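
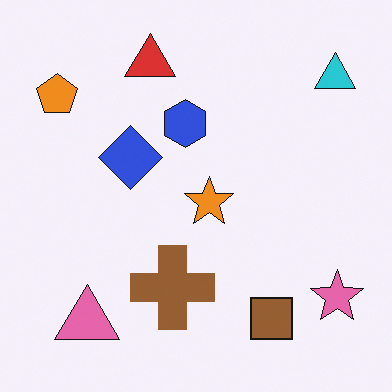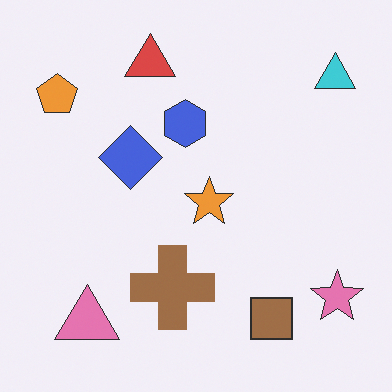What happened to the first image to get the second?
The second image is the first given slightly reduced contrast.

Tones are pushed toward mid-grey across the whole image — a global contrast change.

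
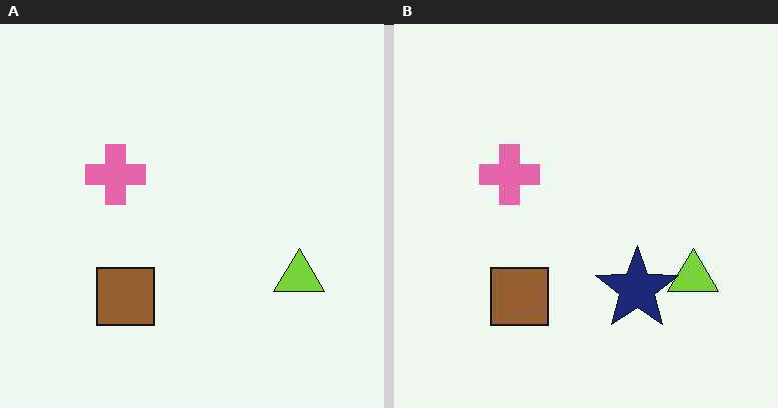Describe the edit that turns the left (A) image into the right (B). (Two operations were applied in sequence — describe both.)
The image was JPEG-compressed with visible artifacts, then overlaid with an additional navy star.

Blocky 8×8 compression artifacts appear around shape edges and the flat background shows ringing — characteristic JPEG degradation. A navy star appears in the right (B) image that is absent from the left (A).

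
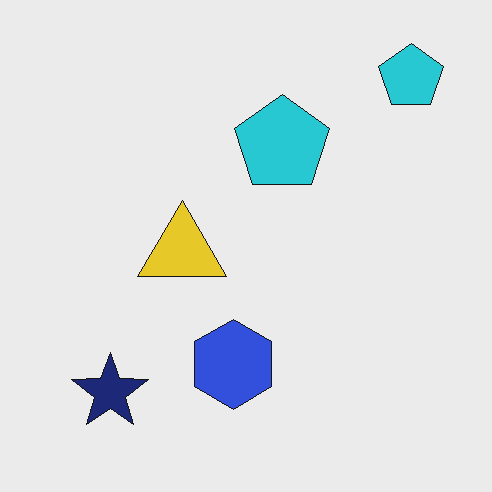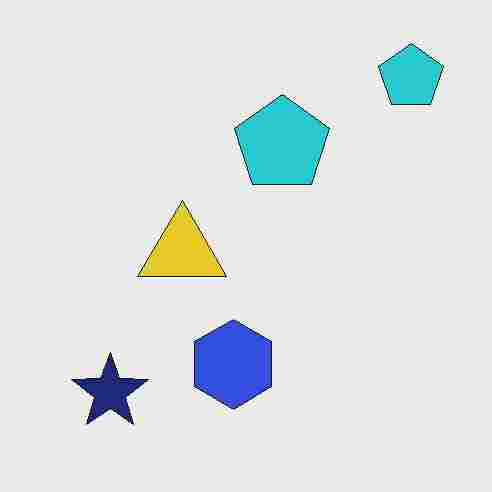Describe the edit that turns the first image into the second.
The transformation is: degraded with heavy JPEG compression.

Blocky 8×8 compression artifacts appear around shape edges and the flat background shows ringing — characteristic JPEG degradation.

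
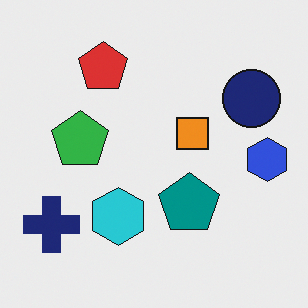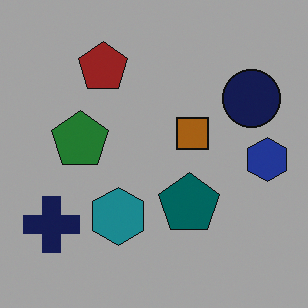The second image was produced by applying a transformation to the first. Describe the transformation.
It was substantially darkened.

Every pixel — background and shapes alike — is uniformly darkened.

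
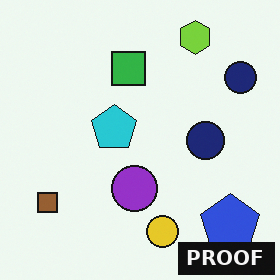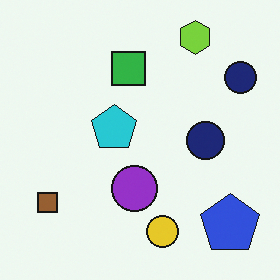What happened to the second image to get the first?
Watermarked with the text "PROOF" in the lower-right corner.

A dark label reading "PROOF" appears in the lower-right corner.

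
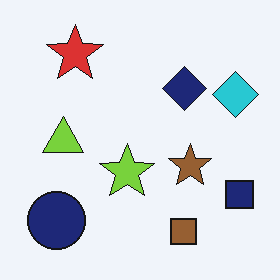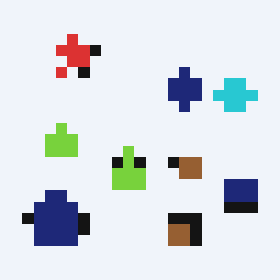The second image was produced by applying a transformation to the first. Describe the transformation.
This is the original image heavily pixelated into large blocks.

Shapes are reduced to large square blocks; fine edges and outlines are lost — a downscale-then-upscale (mosaic) effect.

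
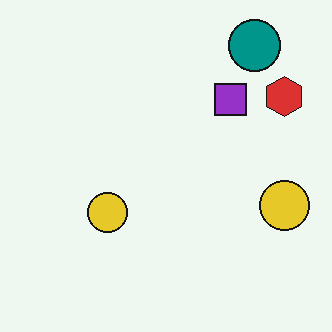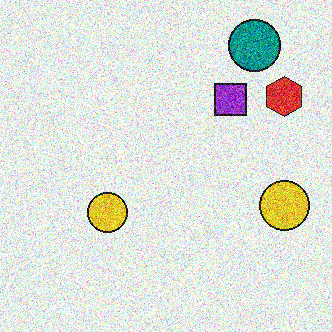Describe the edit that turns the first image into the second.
The image was degraded with heavy additive noise.

Random speckle covers the whole image, including the flat background.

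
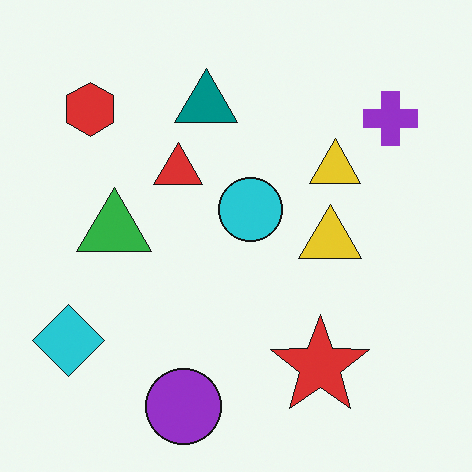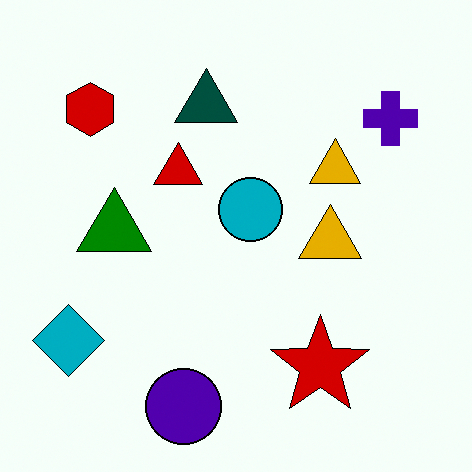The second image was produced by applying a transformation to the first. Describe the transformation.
This is the original image boosted in contrast.

Tones are pushed away from mid-grey across the whole image — a global contrast change.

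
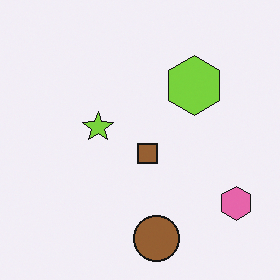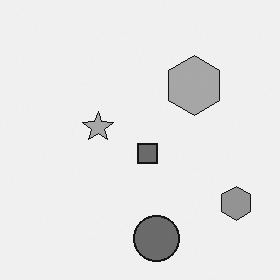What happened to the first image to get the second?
It was converted to grayscale.

All color is removed — every shape is now a shade of grey.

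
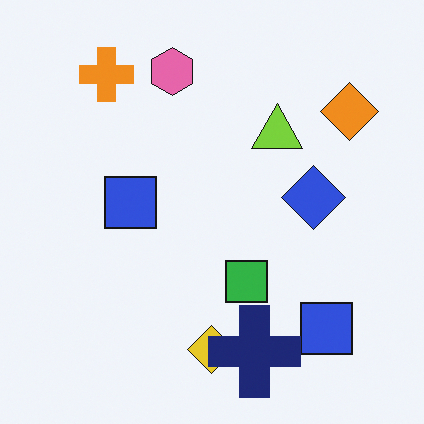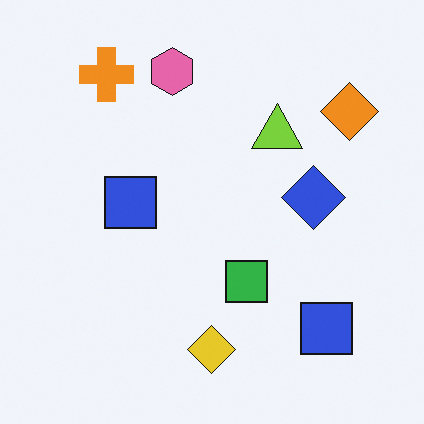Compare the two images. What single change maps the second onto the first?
This is the original image overlaid with an additional navy cross.

A navy cross appears in the first image that is absent from the second.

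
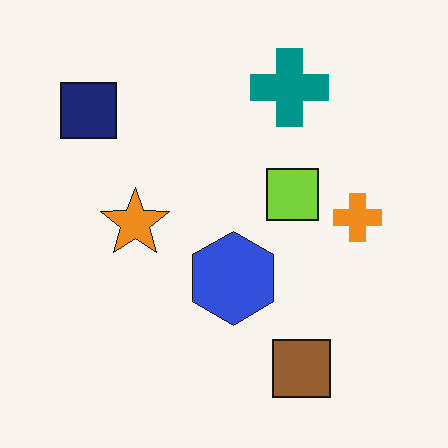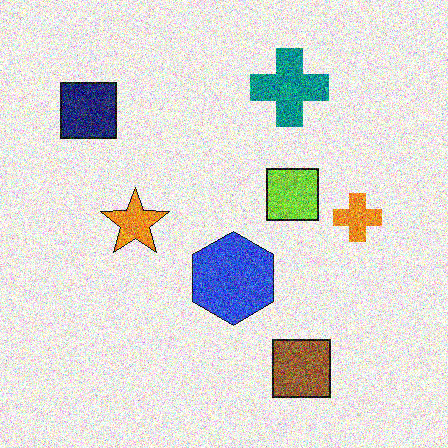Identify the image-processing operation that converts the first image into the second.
The second image is the first degraded with strong gaussian noise.

Random speckle covers the whole image, including the flat background.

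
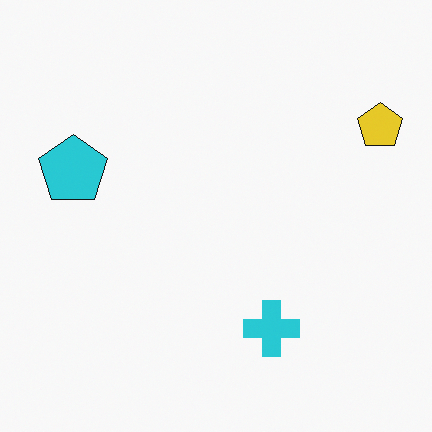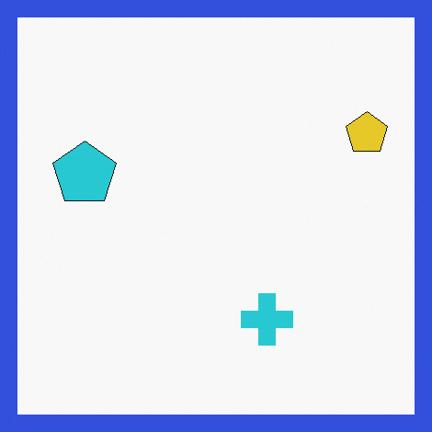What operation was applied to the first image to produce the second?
The image was framed with a blue border.

A solid blue frame runs around the edge of the second image, with the content slightly shrunk inside it.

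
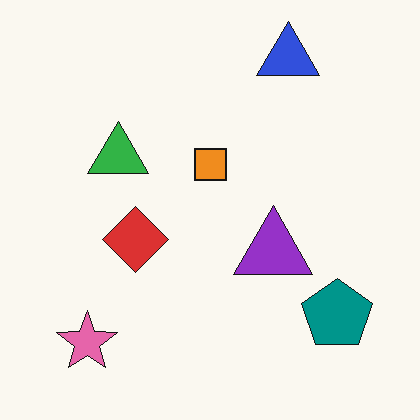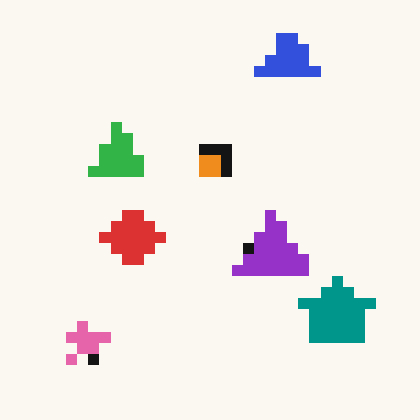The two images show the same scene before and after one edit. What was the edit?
Heavily pixelated into large blocks.

Shapes are reduced to large square blocks; fine edges and outlines are lost — a downscale-then-upscale (mosaic) effect.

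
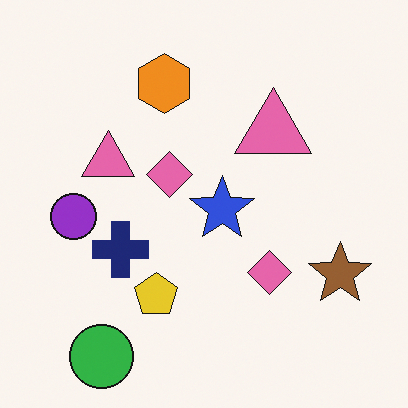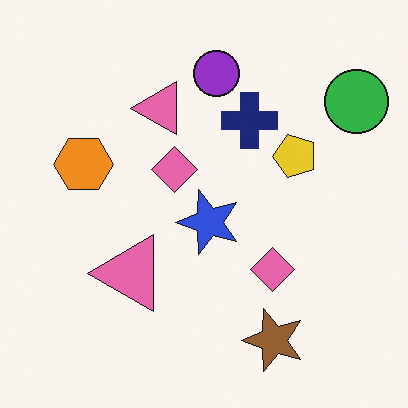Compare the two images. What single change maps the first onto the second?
It was transposed (reflected across the top-left ↔ bottom-right diagonal).

Shapes have swapped their row and column positions — what was in the top-right is now in the bottom-left — a diagonal reflection.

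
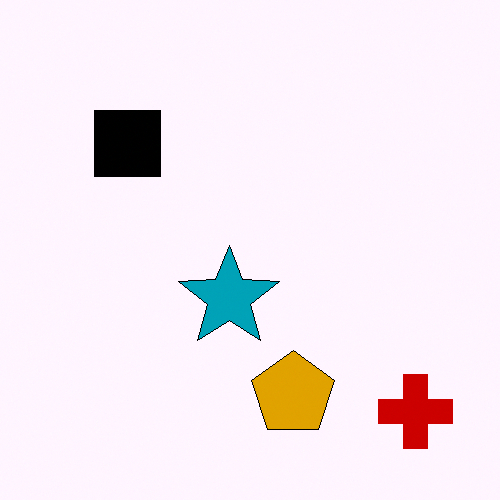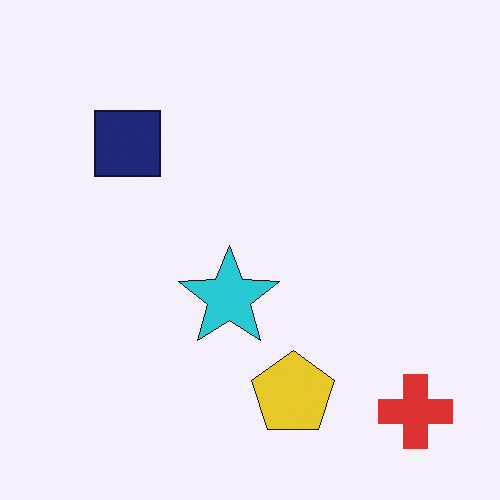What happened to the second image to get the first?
Given much higher contrast.

Tones are pushed away from mid-grey across the whole image — a global contrast change.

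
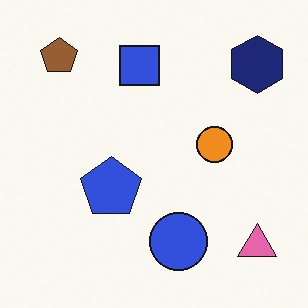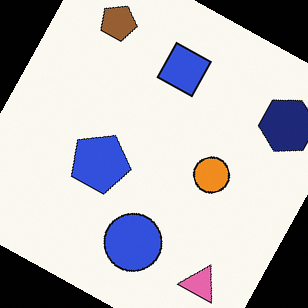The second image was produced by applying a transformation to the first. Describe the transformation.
Rotated clockwise by a moderate amount.

Every shape is tilted by the same angle and the image corners show triangular fill wedges — a whole-image rotation by a non-right angle.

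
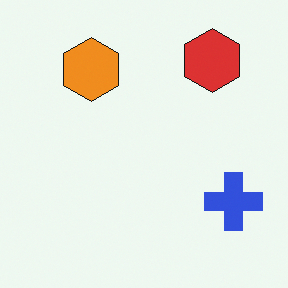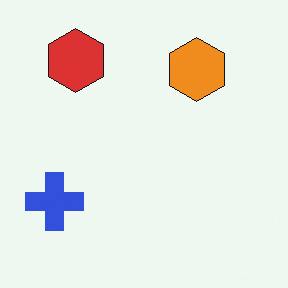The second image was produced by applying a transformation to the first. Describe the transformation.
It was flipped horizontally (left ↔ right).

The blue cross is in the bottom-right of the first image and the bottom-left of the second — shapes on opposite sides of the vertical midline have swapped in a mirror flip.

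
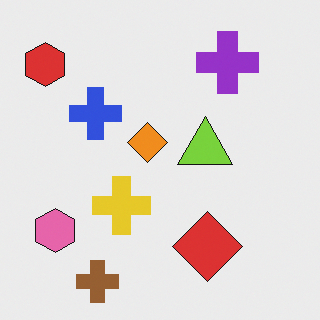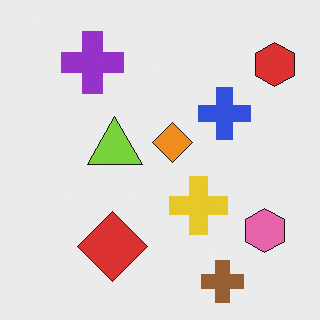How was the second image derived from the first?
The image was flipped horizontally (left ↔ right).

The red hexagon is in the top-left of the first image and the top-right of the second — shapes on opposite sides of the vertical midline have swapped in a mirror flip.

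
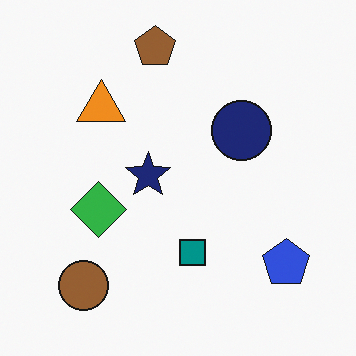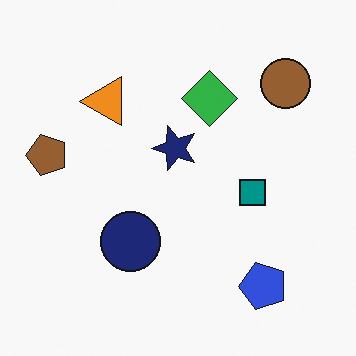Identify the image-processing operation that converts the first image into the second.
This is the original image transposed (reflected across the top-left ↔ bottom-right diagonal).

Shapes have swapped their row and column positions — what was in the top-right is now in the bottom-left — a diagonal reflection.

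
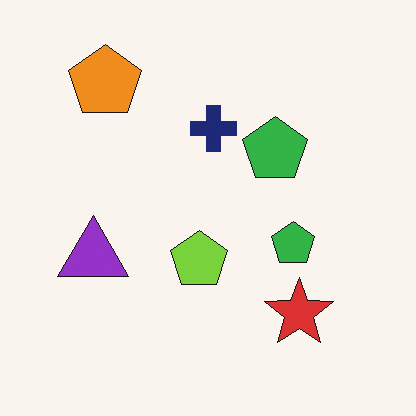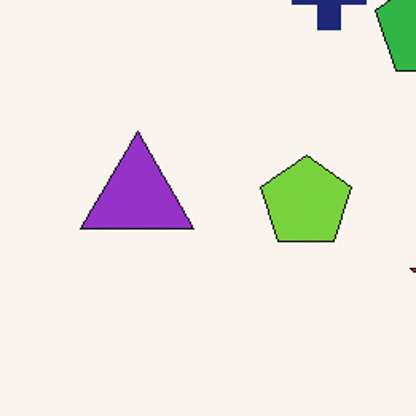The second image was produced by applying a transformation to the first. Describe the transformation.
It was cropped slightly and scaled back up.

The visible shapes are larger and the field of view is narrower; shapes near the original edges may be partly or wholly outside the frame — a crop-and-rescale.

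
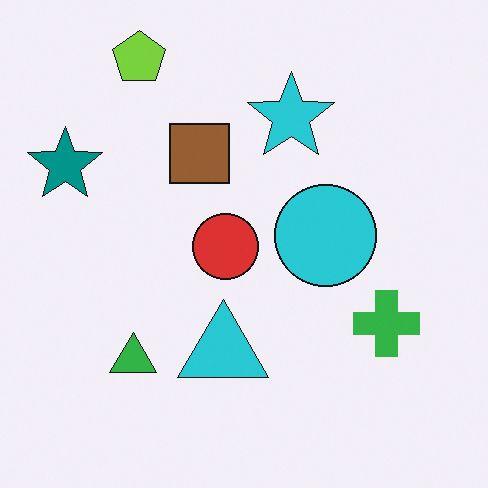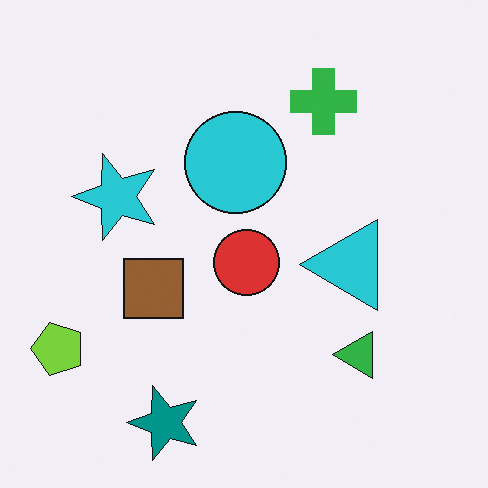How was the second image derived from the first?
The second image is the first rotated 90° counter-clockwise.

The lime pentagon sits in the top-left of the first image and the bottom-left of the second — consistent with a whole-image 90° counter-clockwise rotation.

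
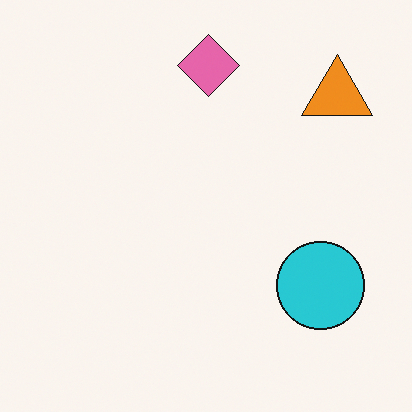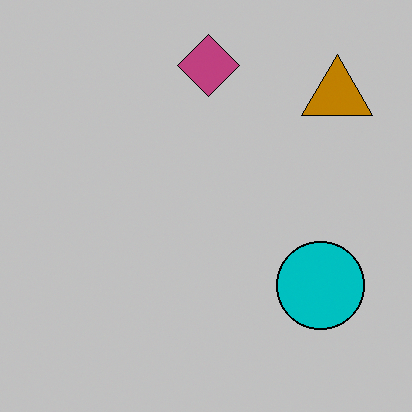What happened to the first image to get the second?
The image was aggressively posterized.

Each flat color has snapped to a coarser quantized level — most visibly, the near-white background has dropped to a flat grey.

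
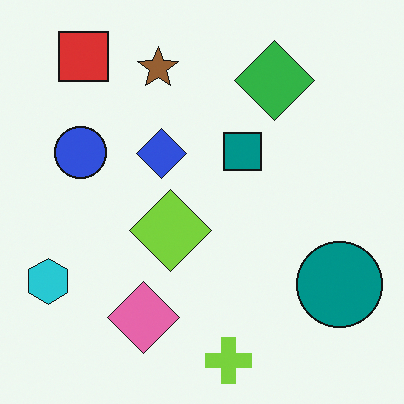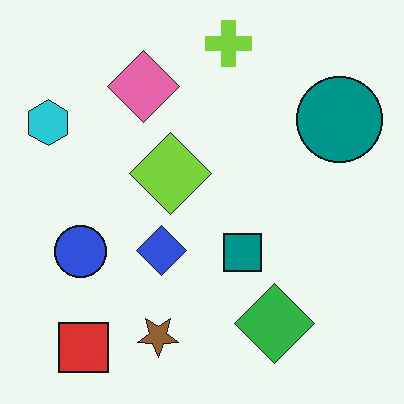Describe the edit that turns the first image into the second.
The second image is the first flipped vertically (top ↔ bottom).

The lime cross is in the bottom of the first image and the top of the second — shapes on opposite sides of the horizontal midline have swapped in a mirror flip.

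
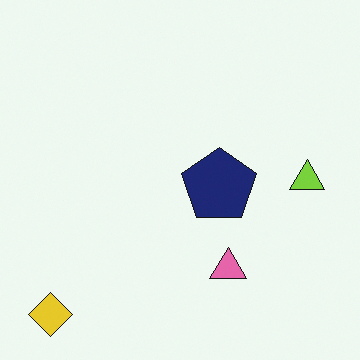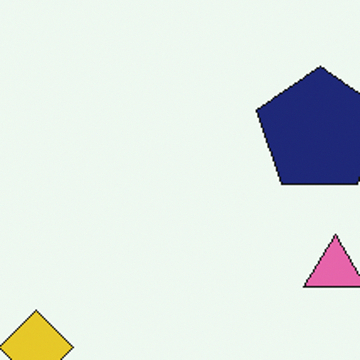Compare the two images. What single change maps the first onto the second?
This is the original image cropped tightly and scaled back up.

The visible shapes are larger and the field of view is narrower; shapes near the original edges may be partly or wholly outside the frame — a crop-and-rescale.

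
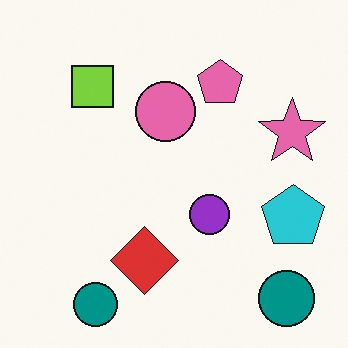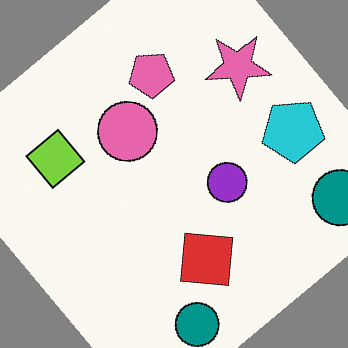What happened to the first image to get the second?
Rotated counter-clockwise by a large amount — several tens of degrees.

Every shape is tilted by the same angle and the image corners show triangular fill wedges — a whole-image rotation by a non-right angle.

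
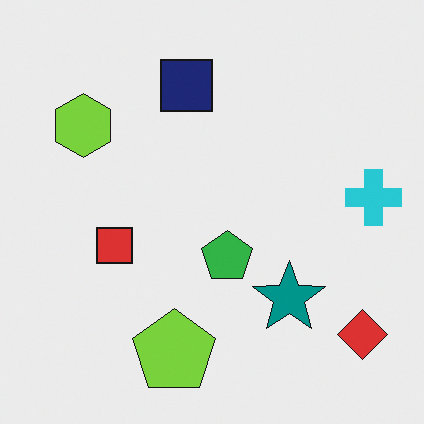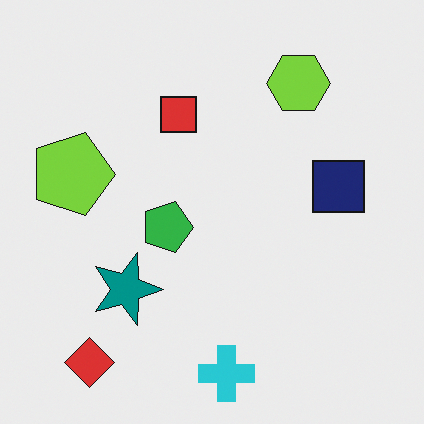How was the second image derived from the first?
The transformation is: rotated 90° clockwise.

The red diamond sits in the bottom-right of the first image and the bottom-left of the second — consistent with a whole-image 90° clockwise rotation.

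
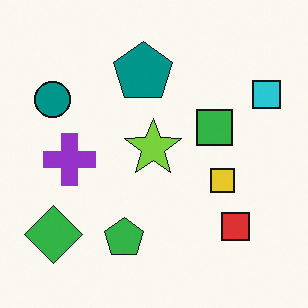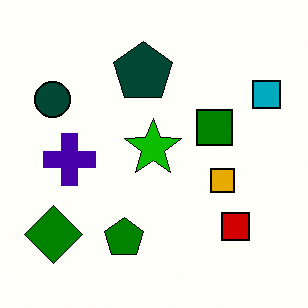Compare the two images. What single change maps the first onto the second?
The second image is the first boosted in contrast.

Tones are pushed away from mid-grey across the whole image — a global contrast change.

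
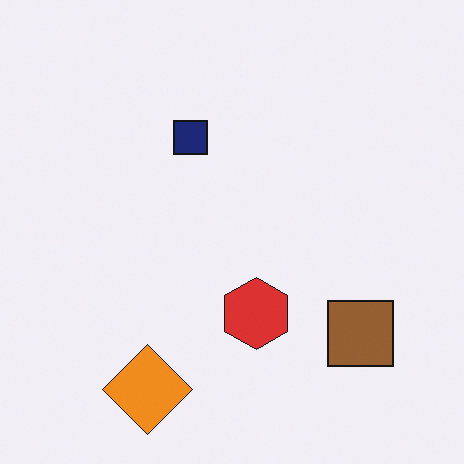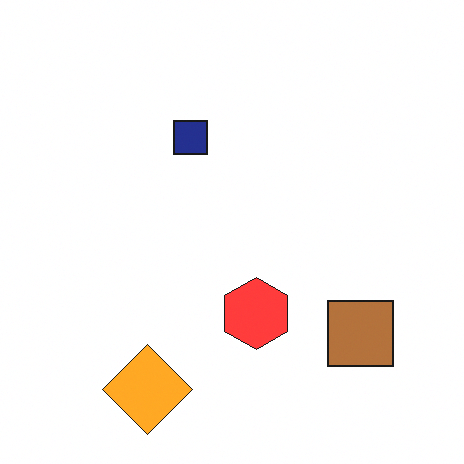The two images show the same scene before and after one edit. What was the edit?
This is the original image slightly brightened.

Every pixel — background and shapes alike — is uniformly brightened.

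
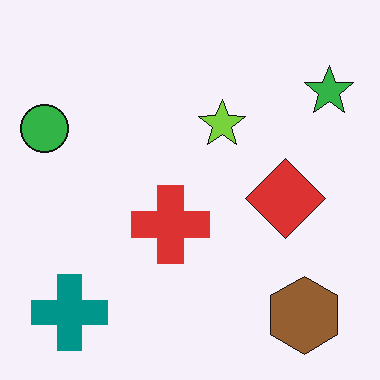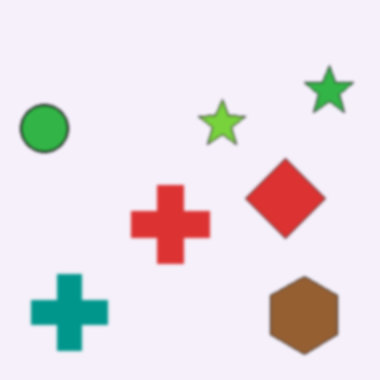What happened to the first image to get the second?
The second image is the first given a subtle gaussian blur.

Shape edges and outlines are uniformly softened across the whole image.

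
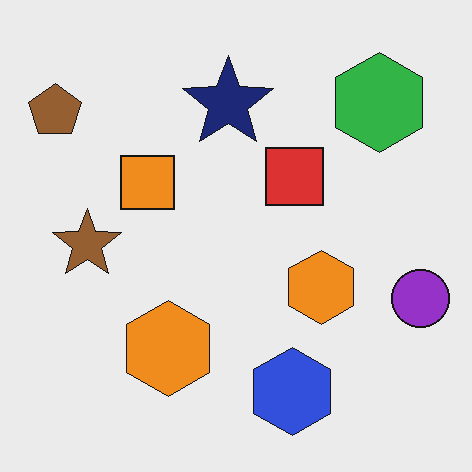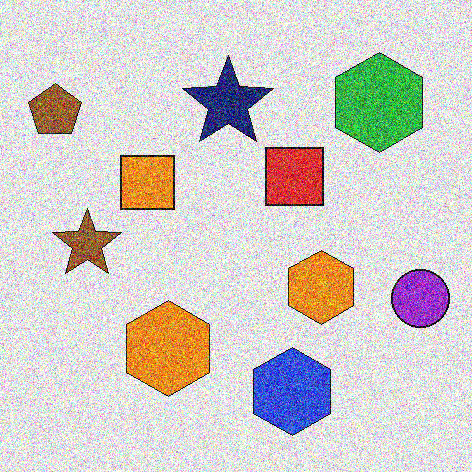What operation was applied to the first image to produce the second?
The image was degraded with heavy additive noise.

Random speckle covers the whole image, including the flat background.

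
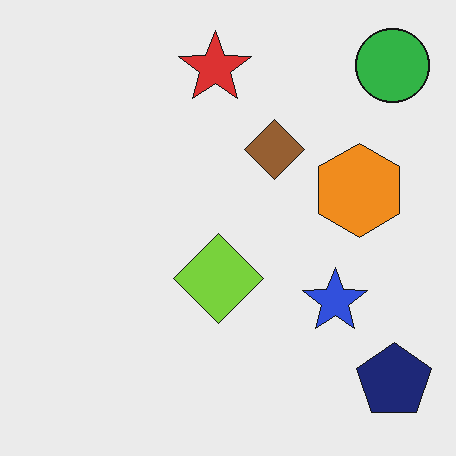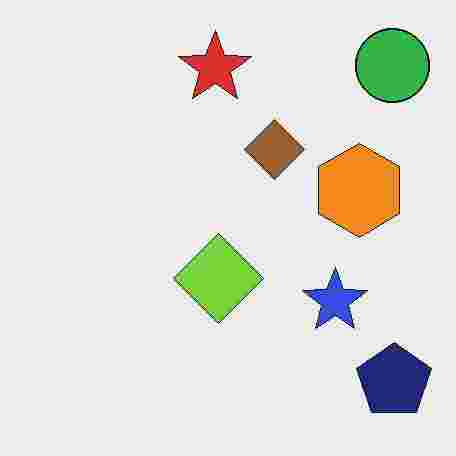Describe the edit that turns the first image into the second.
Heavily JPEG-compressed with obvious blocking artifacts.

Blocky 8×8 compression artifacts appear around shape edges and the flat background shows ringing — characteristic JPEG degradation.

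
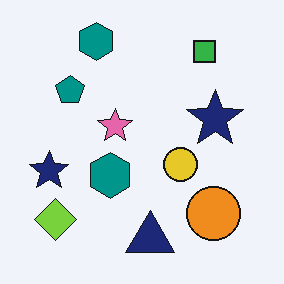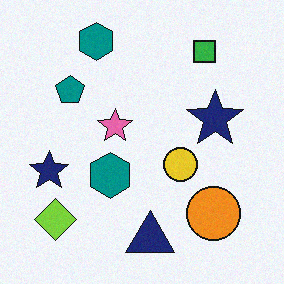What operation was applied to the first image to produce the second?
The second image is the first degraded with light additive noise.

Random speckle covers the whole image, including the flat background.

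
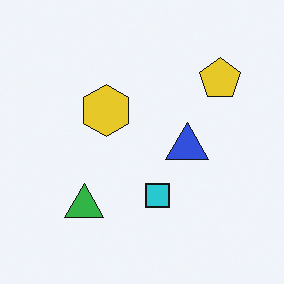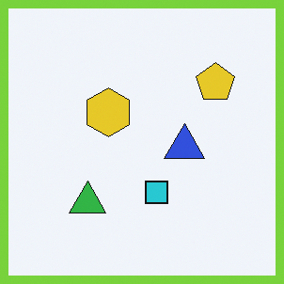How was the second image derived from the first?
The transformation is: framed with a lime border.

A solid lime frame runs around the edge of the second image, with the content slightly shrunk inside it.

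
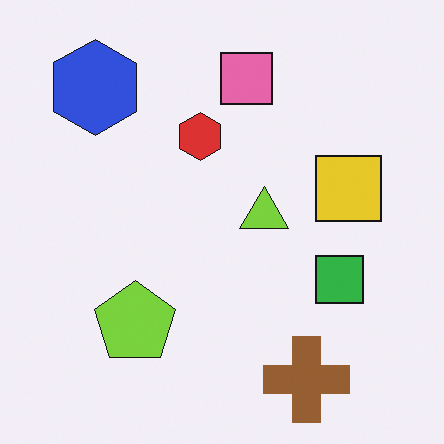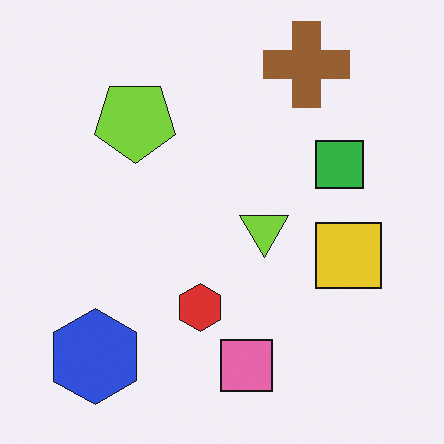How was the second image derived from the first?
This is the original image flipped vertically (top ↔ bottom).

The brown cross is in the bottom-right of the first image and the top-right of the second — shapes on opposite sides of the horizontal midline have swapped in a mirror flip.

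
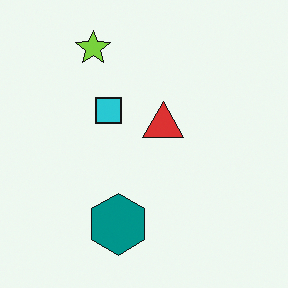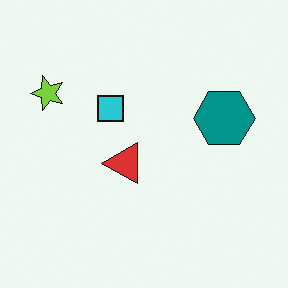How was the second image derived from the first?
It was transposed (reflected across the top-left ↔ bottom-right diagonal).

Shapes have swapped their row and column positions — what was in the top-right is now in the bottom-left — a diagonal reflection.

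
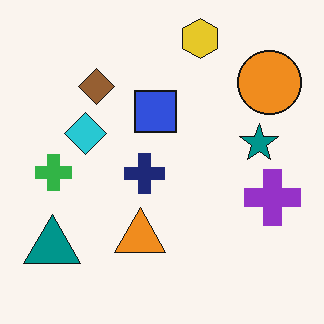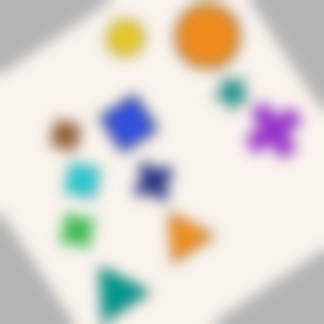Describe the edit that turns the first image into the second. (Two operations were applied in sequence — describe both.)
This is the original image rotated counter-clockwise by a large amount — several tens of degrees, then strongly gaussian-blurred.

Every shape is tilted by the same angle and the image corners show triangular fill wedges — a whole-image rotation by a non-right angle. Shape edges and outlines are uniformly softened across the whole image.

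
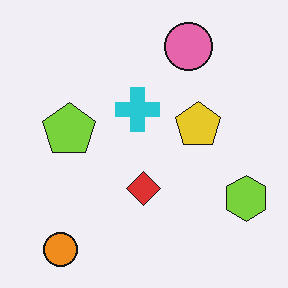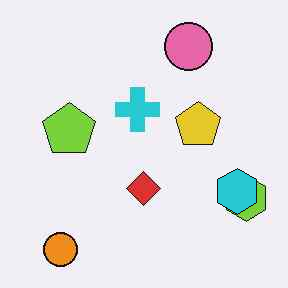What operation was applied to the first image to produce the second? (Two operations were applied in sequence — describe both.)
The transformation is: JPEG-compressed with visible artifacts, then overlaid with an additional cyan hexagon.

Blocky 8×8 compression artifacts appear around shape edges and the flat background shows ringing — characteristic JPEG degradation. A cyan hexagon appears in the second image that is absent from the first.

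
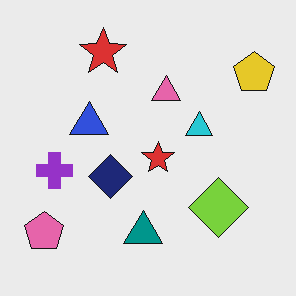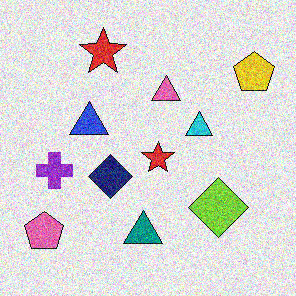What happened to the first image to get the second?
The transformation is: degraded with a thick layer of grain.

Random speckle covers the whole image, including the flat background.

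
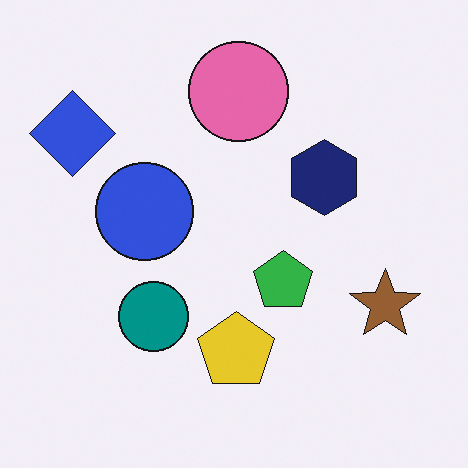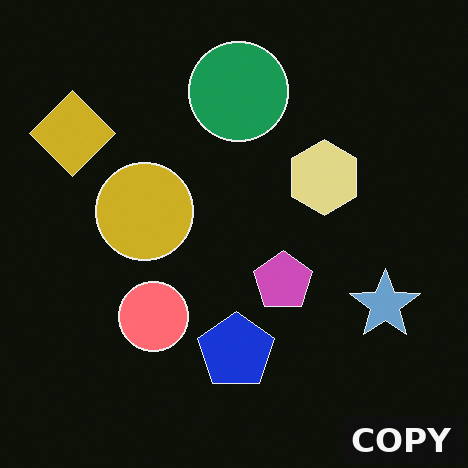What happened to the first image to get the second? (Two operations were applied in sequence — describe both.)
The second image is the first color-inverted (negative), then watermarked with the text "COPY" in the lower-right corner.

The light background has become dark and every shape's color is its complement — a photographic negative. A dark label reading "COPY" appears in the lower-right corner.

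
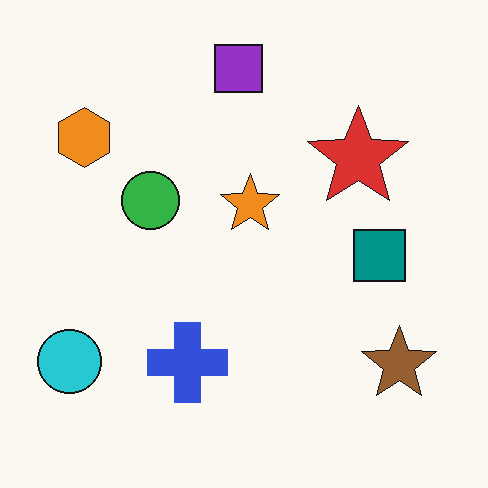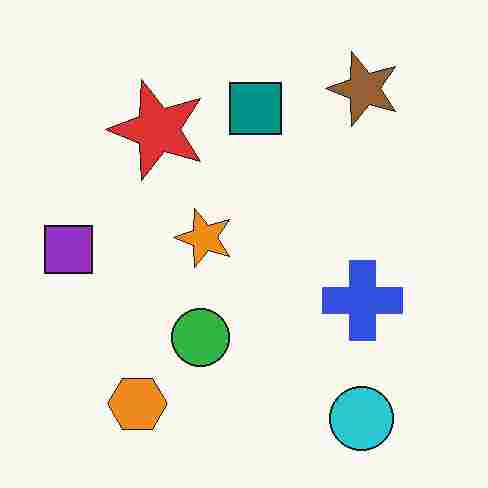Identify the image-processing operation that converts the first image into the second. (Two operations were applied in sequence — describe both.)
This is the original image rotated 90° counter-clockwise, then degraded with heavy JPEG compression.

The cyan circle sits in the bottom-left of the first image and the bottom-right of the second — consistent with a whole-image 90° counter-clockwise rotation. Blocky 8×8 compression artifacts appear around shape edges and the flat background shows ringing — characteristic JPEG degradation.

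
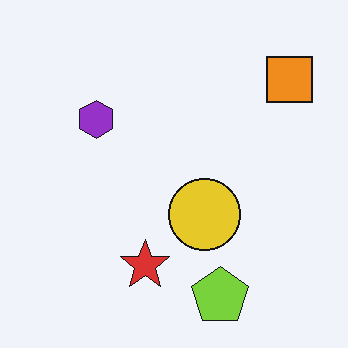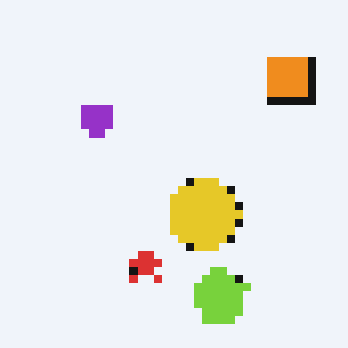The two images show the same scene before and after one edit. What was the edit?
Pixelated into visible square blocks.

Shapes are reduced to large square blocks; fine edges and outlines are lost — a downscale-then-upscale (mosaic) effect.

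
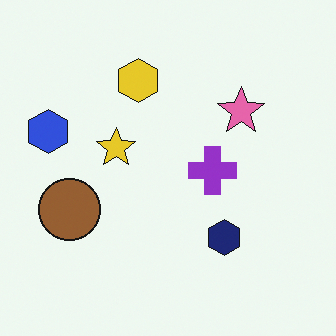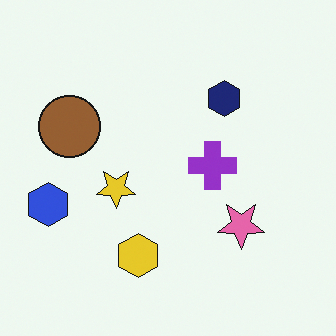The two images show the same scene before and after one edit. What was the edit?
The transformation is: flipped vertically (top ↔ bottom).

The yellow hexagon is in the top of the first image and the bottom of the second — shapes on opposite sides of the horizontal midline have swapped in a mirror flip.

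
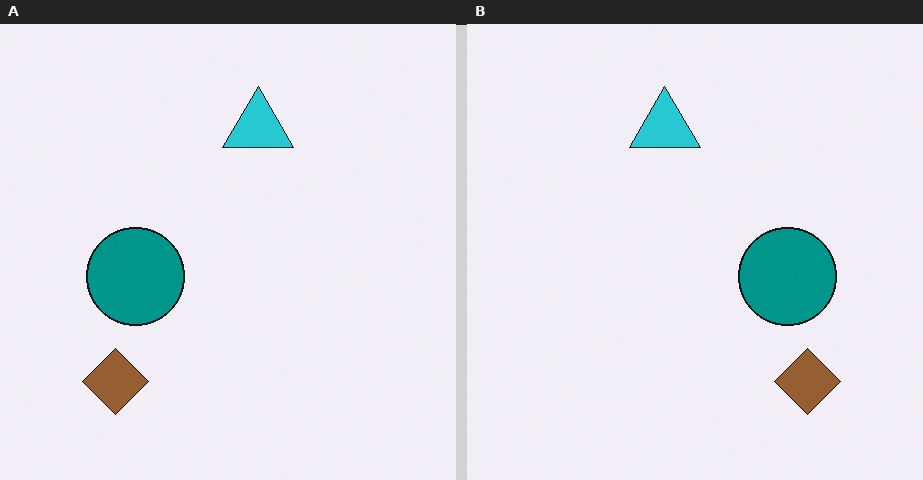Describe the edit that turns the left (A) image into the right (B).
It was flipped horizontally (left ↔ right).

The brown diamond is in the bottom-left of the left (A) image and the bottom-right of the right (B) — shapes on opposite sides of the vertical midline have swapped in a mirror flip.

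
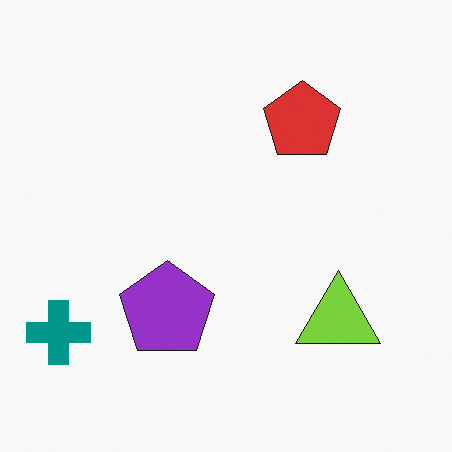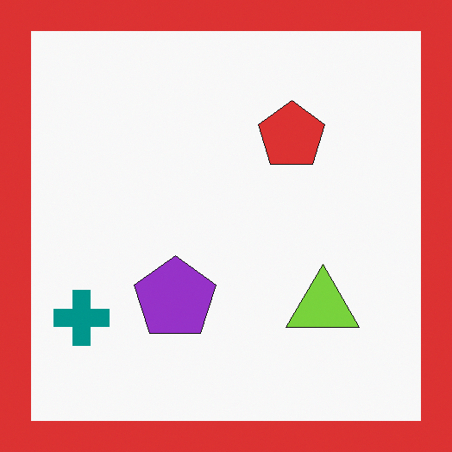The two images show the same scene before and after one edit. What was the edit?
The transformation is: framed with a red border.

A solid red frame runs around the edge of the second image, with the content slightly shrunk inside it.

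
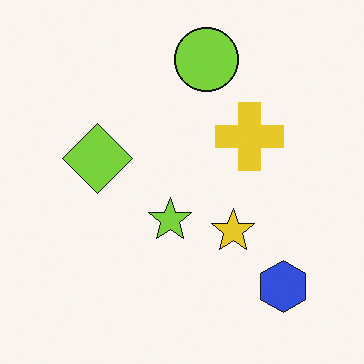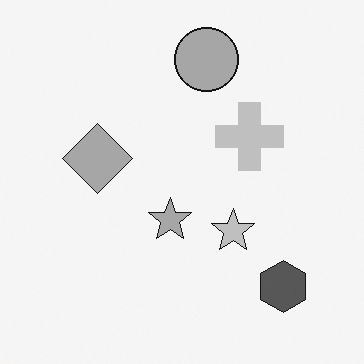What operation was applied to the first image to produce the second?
The image was converted to grayscale.

All color is removed — every shape is now a shade of grey.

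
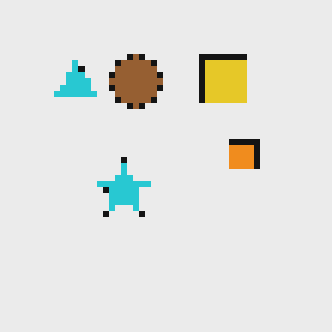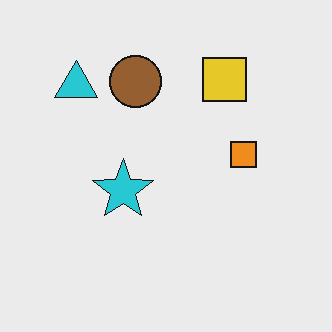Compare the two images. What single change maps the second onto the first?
The transformation is: pixelated into visible square blocks.

Shapes are reduced to large square blocks; fine edges and outlines are lost — a downscale-then-upscale (mosaic) effect.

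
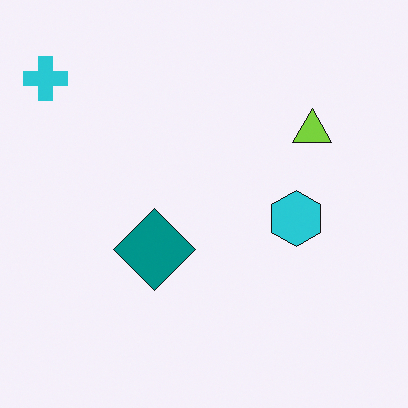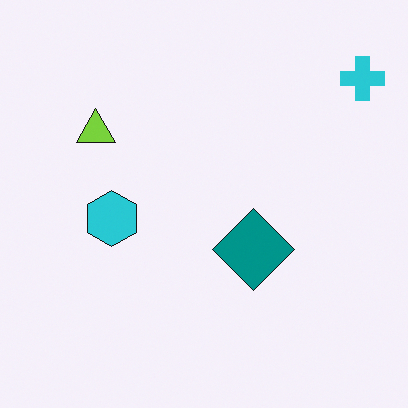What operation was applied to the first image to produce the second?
The image was flipped horizontally (left ↔ right).

The cyan cross is in the top-left of the first image and the top-right of the second — shapes on opposite sides of the vertical midline have swapped in a mirror flip.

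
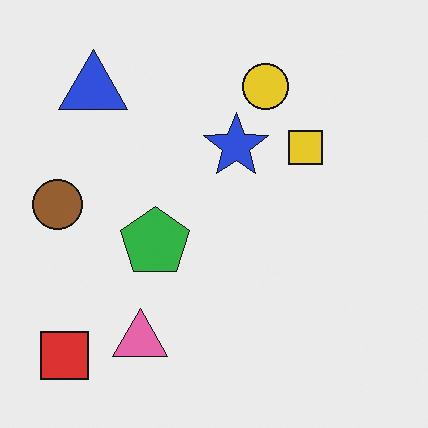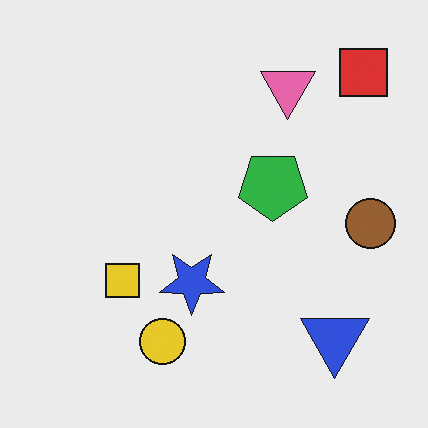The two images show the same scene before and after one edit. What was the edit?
The transformation is: rotated 180°.

The red square sits in the bottom-left of the first image and the top-right of the second — consistent with a whole-image 180° rotation.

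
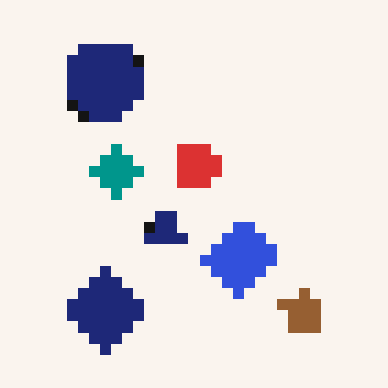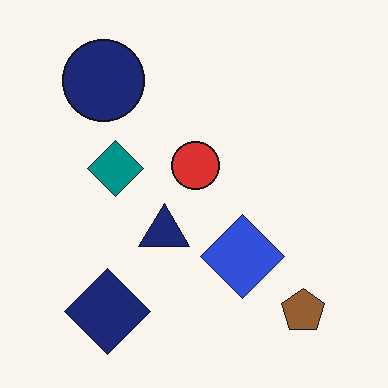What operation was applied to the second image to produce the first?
Heavily pixelated into large blocks.

Shapes are reduced to large square blocks; fine edges and outlines are lost — a downscale-then-upscale (mosaic) effect.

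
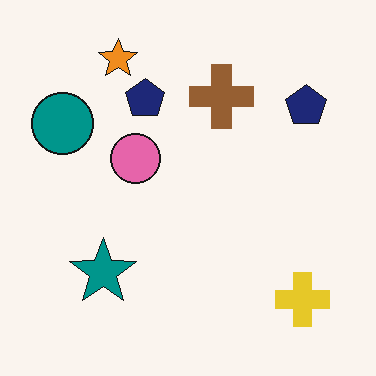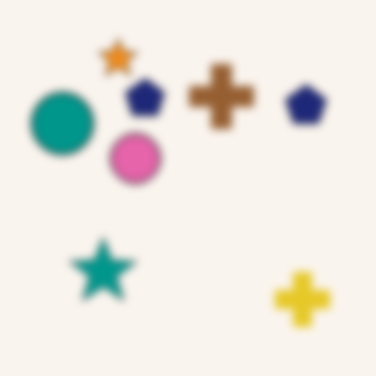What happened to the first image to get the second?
The image was moderately blurred.

Shape edges and outlines are uniformly softened across the whole image.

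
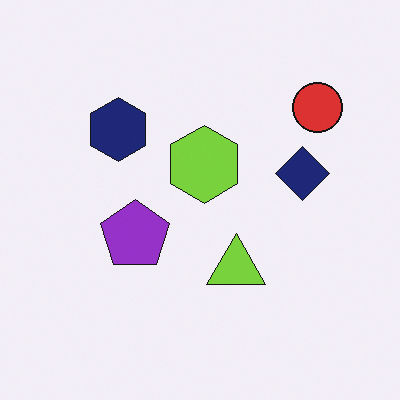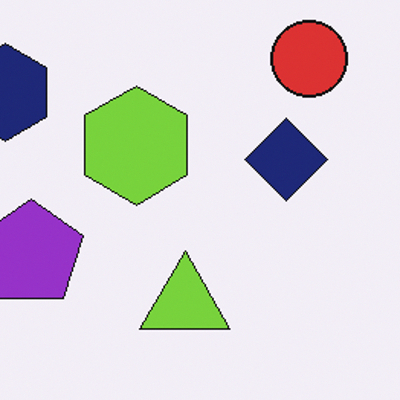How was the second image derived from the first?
The second image is the first cropped to a modestly smaller region and rescaled.

The visible shapes are larger and the field of view is narrower; shapes near the original edges may be partly or wholly outside the frame — a crop-and-rescale.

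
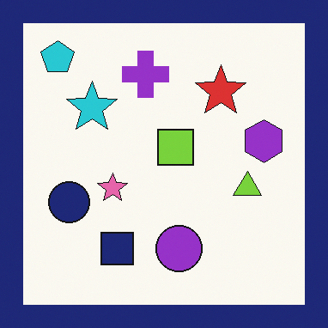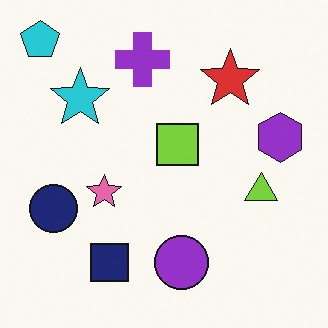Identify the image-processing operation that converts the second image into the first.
This is the original image framed with a navy border.

A solid navy frame runs around the edge of the first image, with the content slightly shrunk inside it.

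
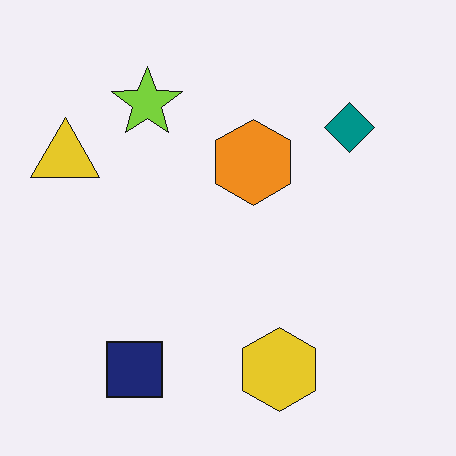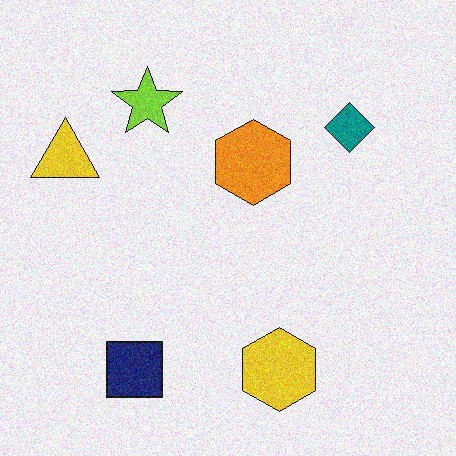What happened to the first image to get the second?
The second image is the first degraded with moderate additive noise.

Random speckle covers the whole image, including the flat background.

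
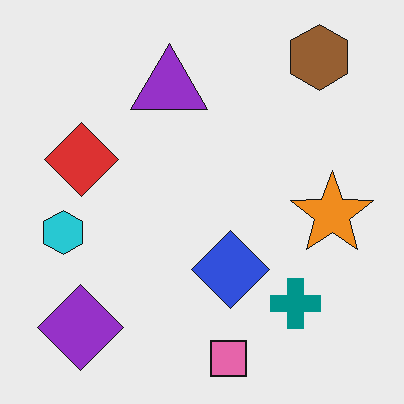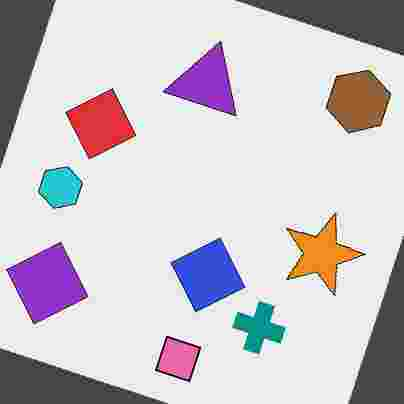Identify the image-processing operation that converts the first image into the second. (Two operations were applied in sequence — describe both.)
The transformation is: rotated clockwise by a clearly visible amount, then degraded with heavy JPEG compression.

Every shape is tilted by the same angle and the image corners show triangular fill wedges — a whole-image rotation by a non-right angle. Blocky 8×8 compression artifacts appear around shape edges and the flat background shows ringing — characteristic JPEG degradation.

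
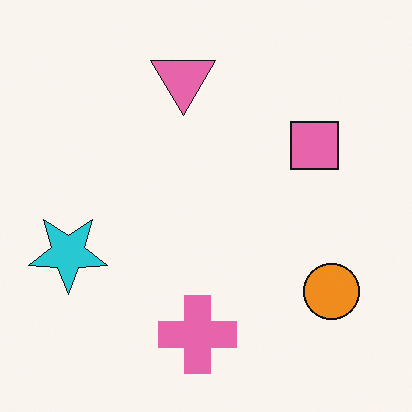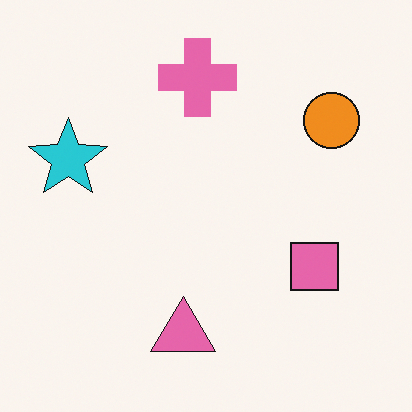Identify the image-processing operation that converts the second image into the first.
The first image is the second flipped vertically (top ↔ bottom).

The pink cross is in the top of the second image and the bottom of the first — shapes on opposite sides of the horizontal midline have swapped in a mirror flip.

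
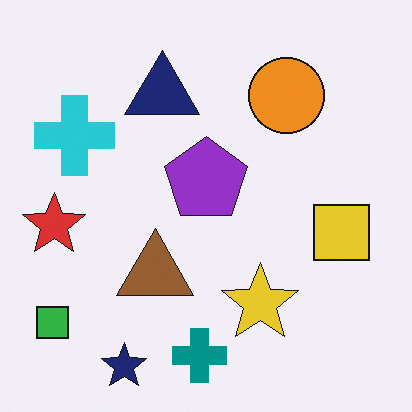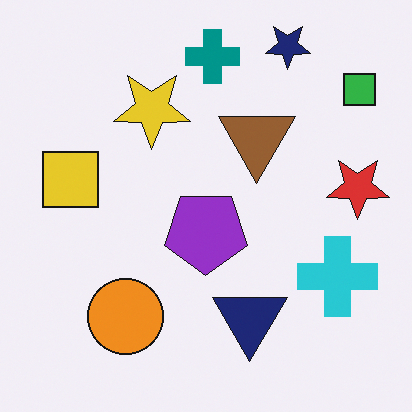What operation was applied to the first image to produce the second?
The transformation is: rotated 180°.

The green square sits in the bottom-left of the first image and the top-right of the second — consistent with a whole-image 180° rotation.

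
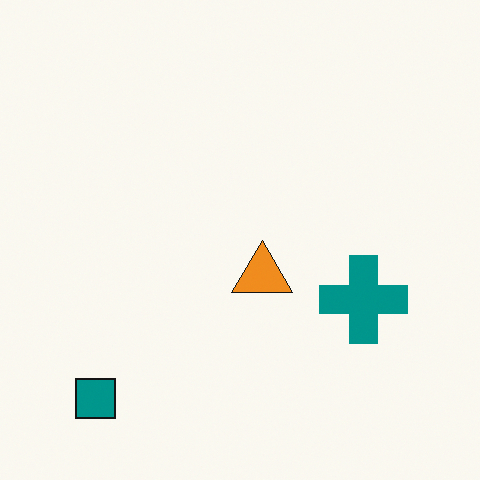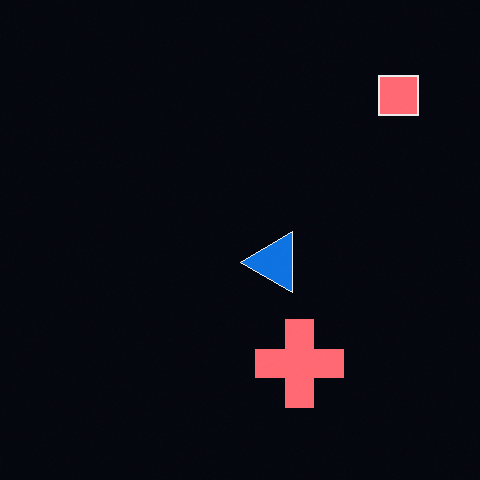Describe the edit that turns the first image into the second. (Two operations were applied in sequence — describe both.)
It was color-inverted (negative), then transposed (reflected across the top-left ↔ bottom-right diagonal).

The light background has become dark and every shape's color is its complement — a photographic negative. Shapes have swapped their row and column positions — what was in the top-right is now in the bottom-left — a diagonal reflection.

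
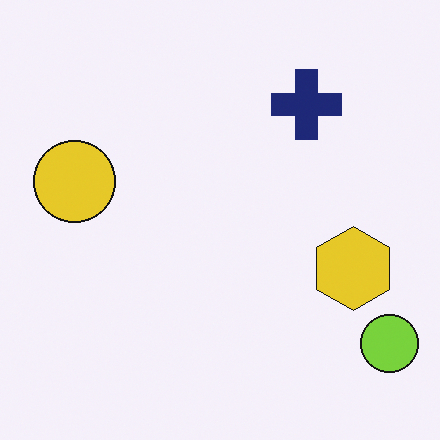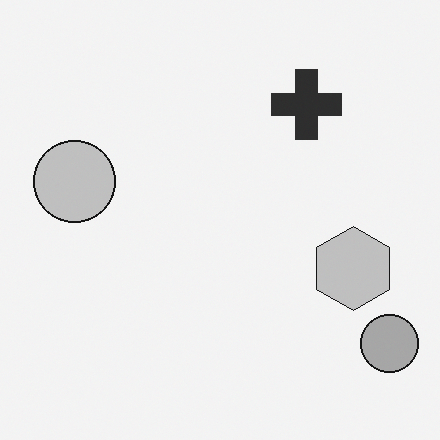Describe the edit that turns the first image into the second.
This is the original image converted to grayscale.

All color is removed — every shape is now a shade of grey.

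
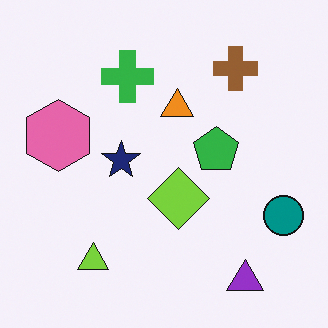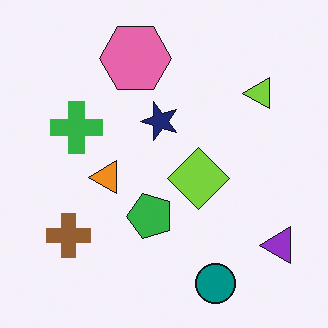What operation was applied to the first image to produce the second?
This is the original image transposed (reflected across the top-left ↔ bottom-right diagonal).

Shapes have swapped their row and column positions — what was in the top-right is now in the bottom-left — a diagonal reflection.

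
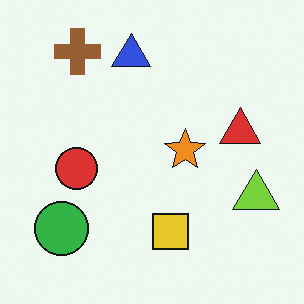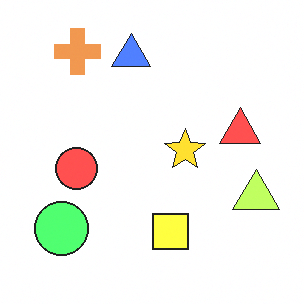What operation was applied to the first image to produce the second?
Brightened a lot.

Every pixel — background and shapes alike — is uniformly brightened.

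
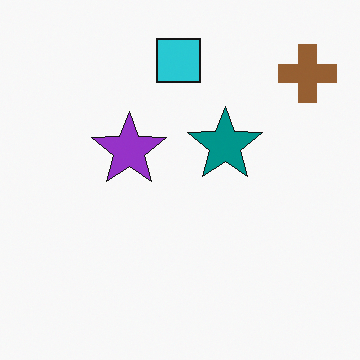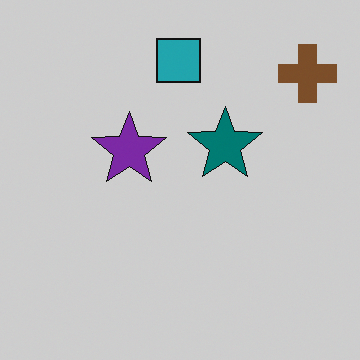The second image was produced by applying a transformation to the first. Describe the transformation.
This is the original image darkened a little.

Every pixel — background and shapes alike — is uniformly darkened.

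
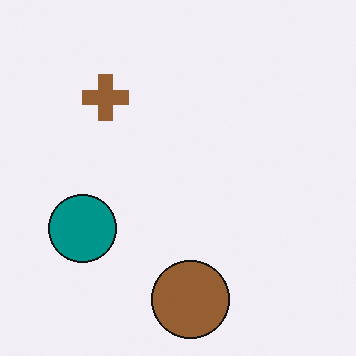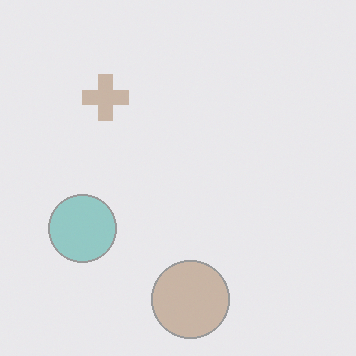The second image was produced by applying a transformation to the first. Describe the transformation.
Given much lower contrast.

Tones are pushed toward mid-grey across the whole image — a global contrast change.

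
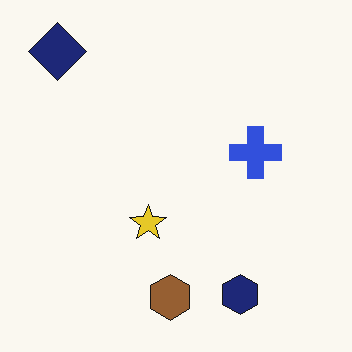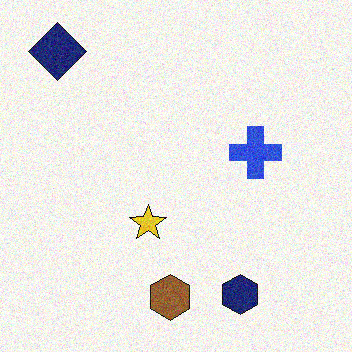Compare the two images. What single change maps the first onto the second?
The transformation is: degraded with visible gaussian noise.

Random speckle covers the whole image, including the flat background.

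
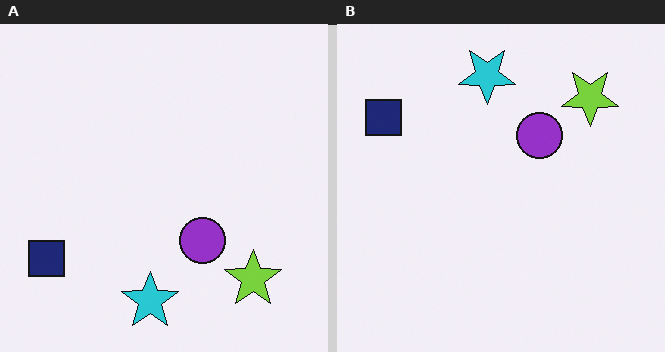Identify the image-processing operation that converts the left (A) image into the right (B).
It was flipped vertically (top ↔ bottom).

The cyan star is in the bottom of the left (A) image and the top of the right (B) — shapes on opposite sides of the horizontal midline have swapped in a mirror flip.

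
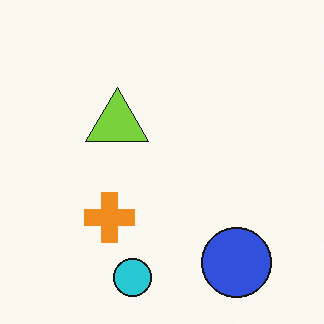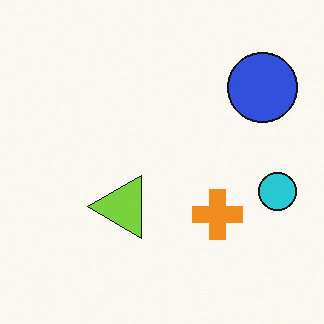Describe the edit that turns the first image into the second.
The image was rotated 90° counter-clockwise.

The blue circle sits in the bottom-right of the first image and the top-right of the second — consistent with a whole-image 90° counter-clockwise rotation.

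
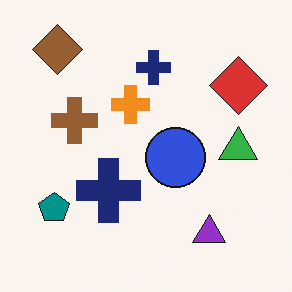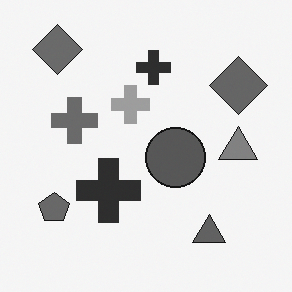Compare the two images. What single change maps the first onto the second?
Converted to grayscale.

All color is removed — every shape is now a shade of grey.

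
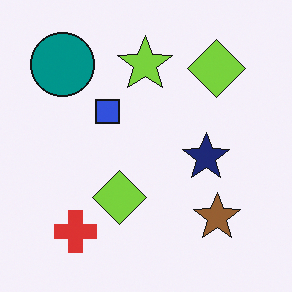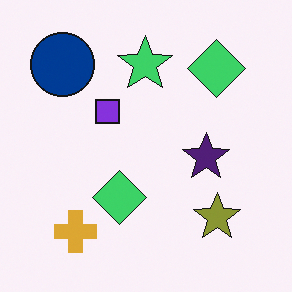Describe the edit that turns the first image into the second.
The transformation is: hue-shifted slightly.

Every shape's color has rotated by the same amount around the hue wheel — a uniform hue shift.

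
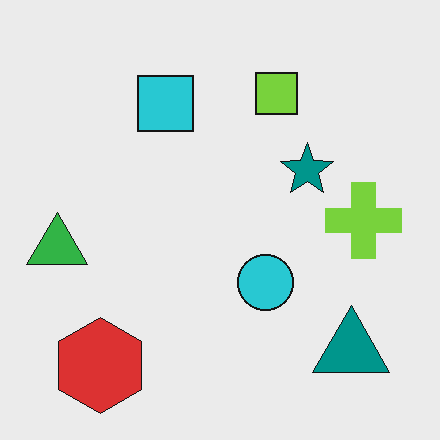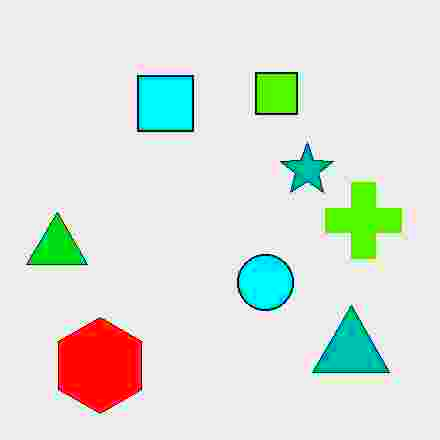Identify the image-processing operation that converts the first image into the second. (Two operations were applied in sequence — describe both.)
The transformation is: degraded with heavy JPEG compression, then made much more vivid (saturation change).

Blocky 8×8 compression artifacts appear around shape edges and the flat background shows ringing — characteristic JPEG degradation. All colors are more vivid — a global saturation change.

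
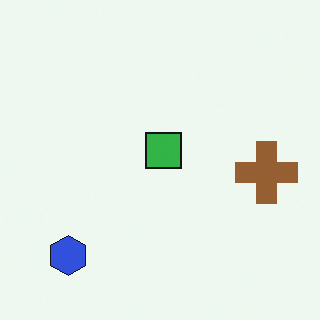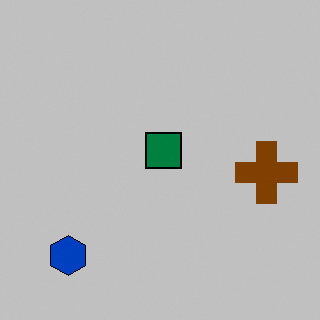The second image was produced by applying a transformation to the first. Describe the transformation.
It was heavily posterized to just a handful of flat colors.

Each flat color has snapped to a coarser quantized level — most visibly, the near-white background has dropped to a flat grey.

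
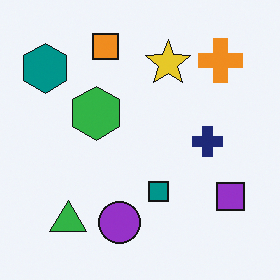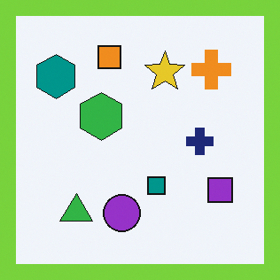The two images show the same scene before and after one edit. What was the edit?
It was framed with a lime border.

A solid lime frame runs around the edge of the second image, with the content slightly shrunk inside it.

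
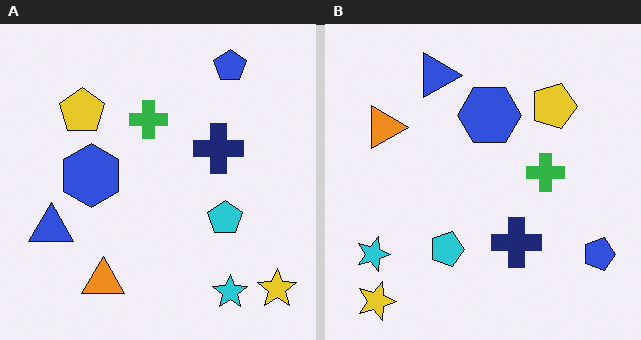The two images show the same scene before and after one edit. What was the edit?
It was rotated 90° clockwise.

The yellow star sits in the bottom-right of the left (A) image and the bottom-left of the right (B) — consistent with a whole-image 90° clockwise rotation.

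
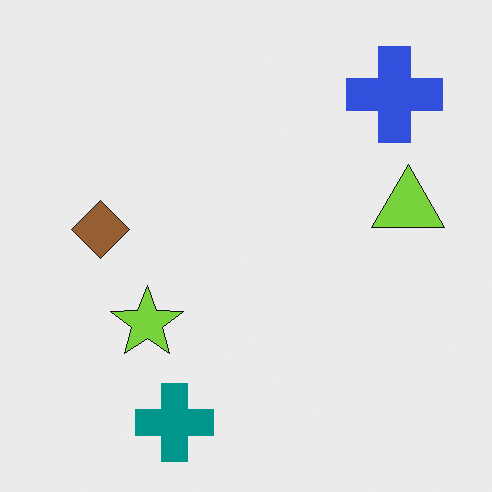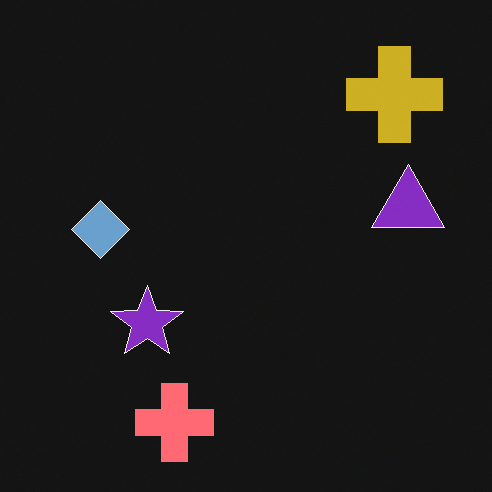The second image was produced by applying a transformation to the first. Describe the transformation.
It was color-inverted (negative).

The light background has become dark and every shape's color is its complement — a photographic negative.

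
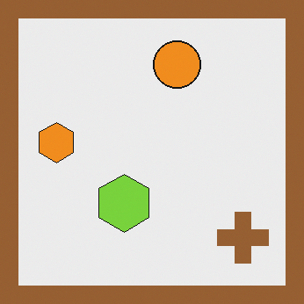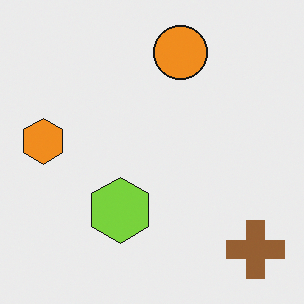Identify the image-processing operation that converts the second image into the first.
It was framed with a brown border.

A solid brown frame runs around the edge of the first image, with the content slightly shrunk inside it.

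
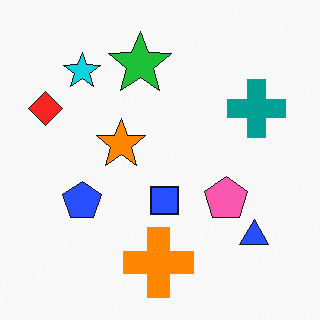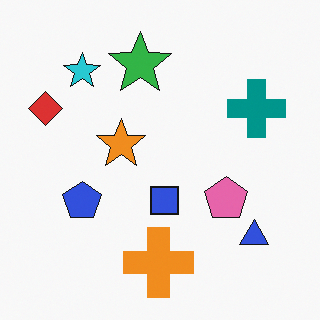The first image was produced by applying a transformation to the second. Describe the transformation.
It was slightly oversaturated.

All colors are more vivid — a global saturation change.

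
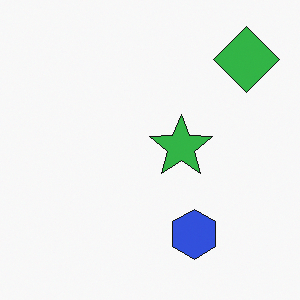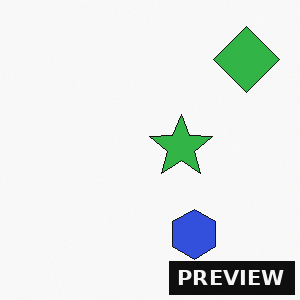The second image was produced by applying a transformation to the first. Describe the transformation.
The image was watermarked with the text "PREVIEW" in the lower-right corner.

A dark label reading "PREVIEW" appears in the lower-right corner.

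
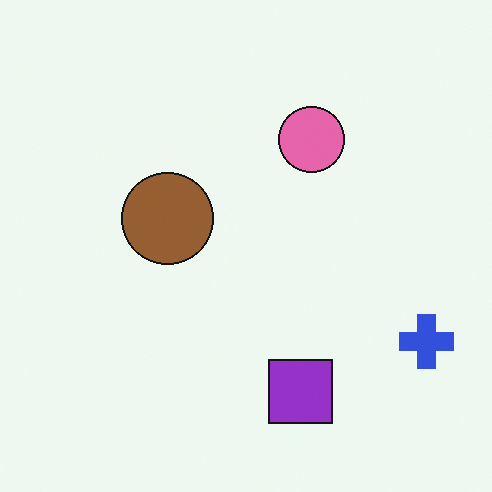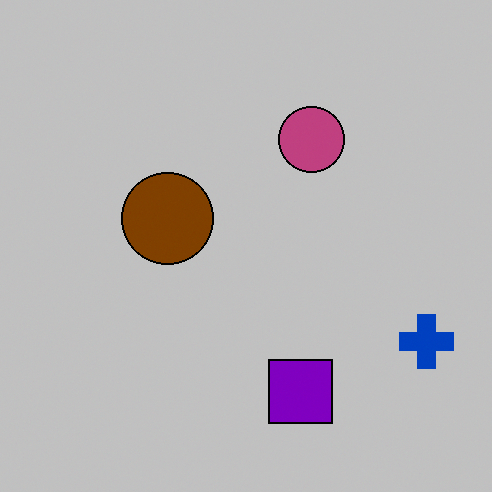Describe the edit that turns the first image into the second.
The transformation is: aggressively posterized.

Each flat color has snapped to a coarser quantized level — most visibly, the near-white background has dropped to a flat grey.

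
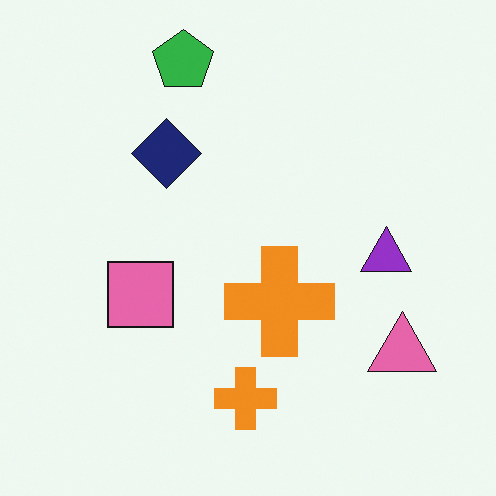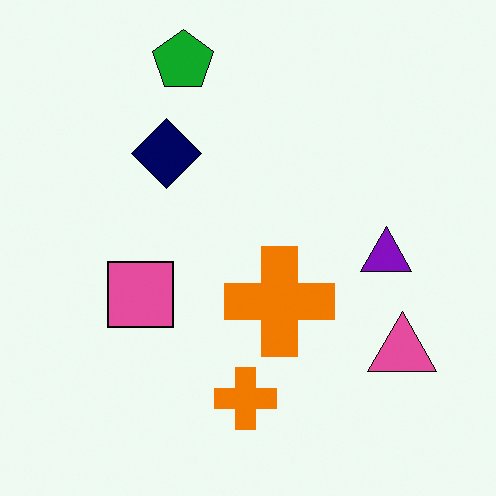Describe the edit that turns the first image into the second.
The image was given slightly increased contrast.

Tones are pushed away from mid-grey across the whole image — a global contrast change.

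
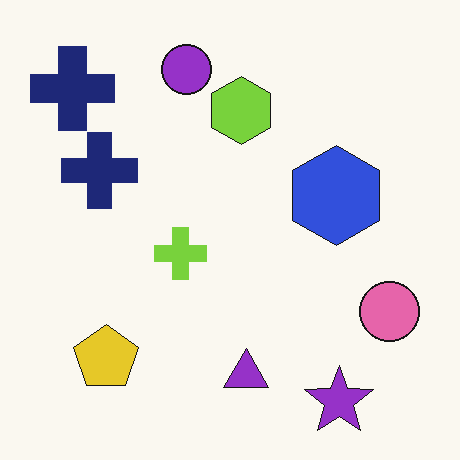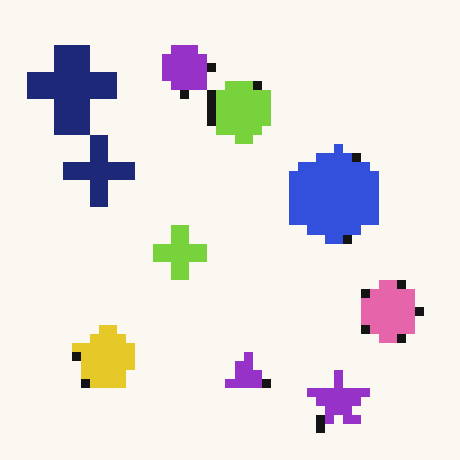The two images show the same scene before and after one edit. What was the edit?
The image was coarsely pixelated.

Shapes are reduced to large square blocks; fine edges and outlines are lost — a downscale-then-upscale (mosaic) effect.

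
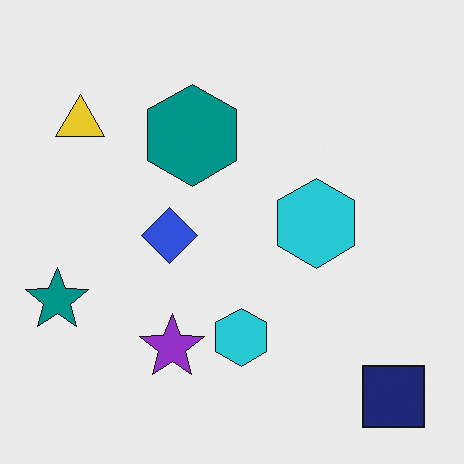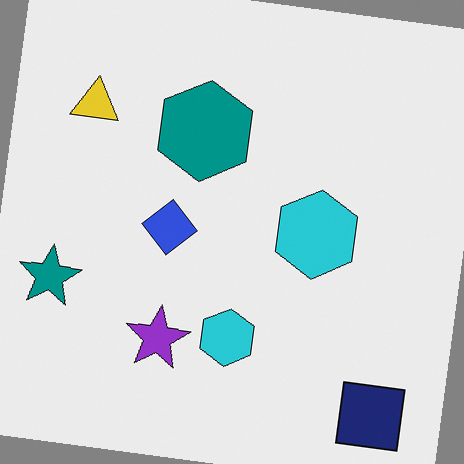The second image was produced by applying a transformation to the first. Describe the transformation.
This is the original image rotated clockwise by a slight angle.

Every shape is tilted by the same angle and the image corners show triangular fill wedges — a whole-image rotation by a non-right angle.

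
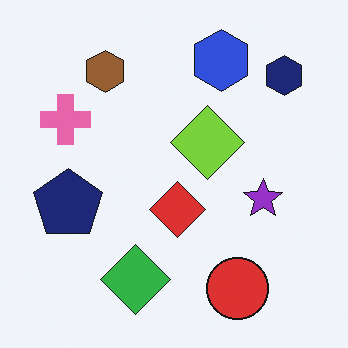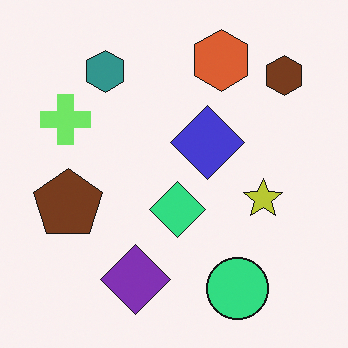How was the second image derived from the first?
The second image is the first hue-shifted through roughly a third of the color wheel.

Every shape's color has rotated by the same amount around the hue wheel — a uniform hue shift.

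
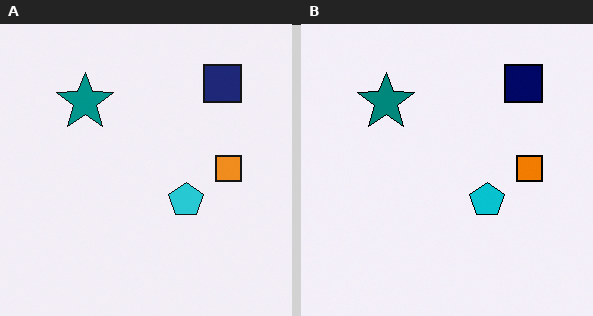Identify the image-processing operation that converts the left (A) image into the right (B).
This is the original image given slightly increased contrast.

Tones are pushed away from mid-grey across the whole image — a global contrast change.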